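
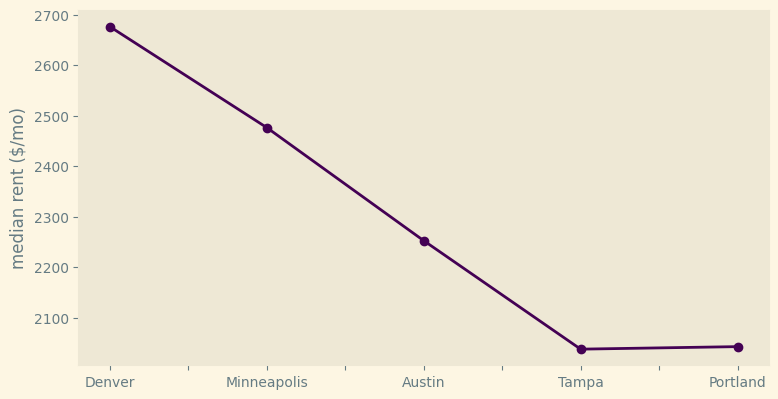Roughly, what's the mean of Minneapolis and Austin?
(2500 + 2300) / 2 ≈ 2400.

≈ 2400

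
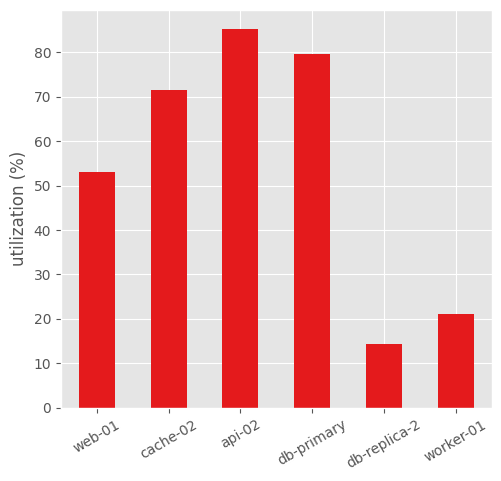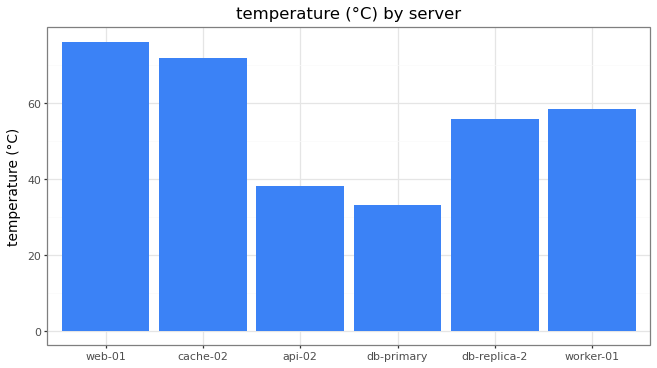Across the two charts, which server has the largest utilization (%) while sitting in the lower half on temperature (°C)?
Chart 2 median temperature (°C) ≈ 60; below-median servers: api-02, db-primary, db-replica-2. Among those, api-02 has the highest utilization (%) (≈ 90).

api-02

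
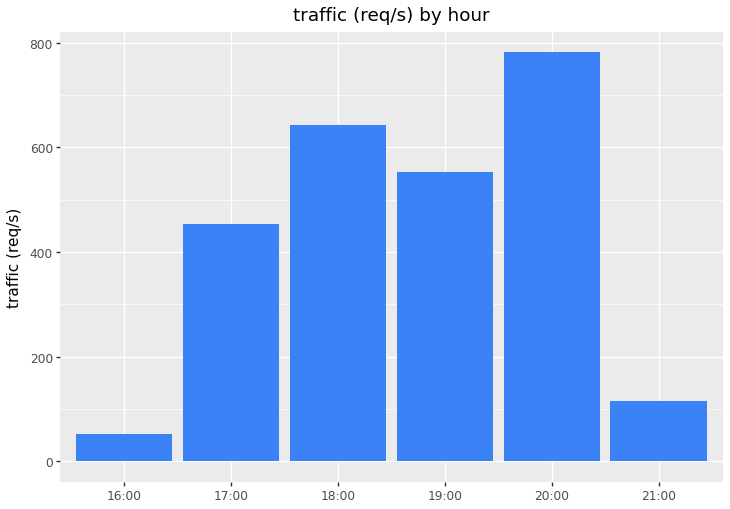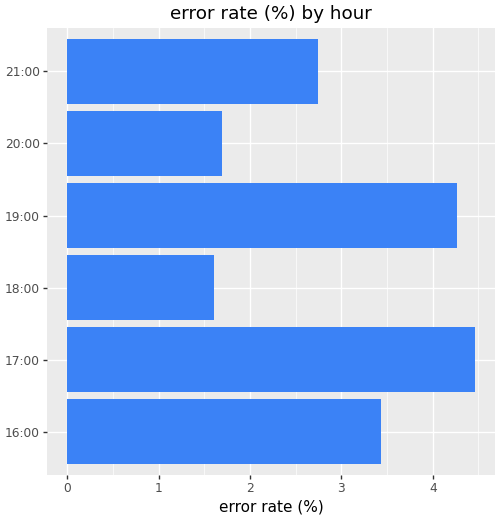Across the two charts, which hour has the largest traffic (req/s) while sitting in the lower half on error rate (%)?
20:00

Chart 2 median error rate (%) ≈ 3; below-median hours: 18:00, 20:00, 21:00. Among those, 20:00 has the highest traffic (req/s) (≈ 800).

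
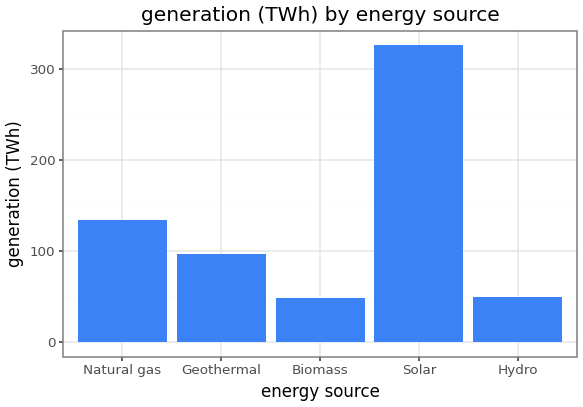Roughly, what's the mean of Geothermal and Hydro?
≈ 75

(100 + 50) / 2 ≈ 75.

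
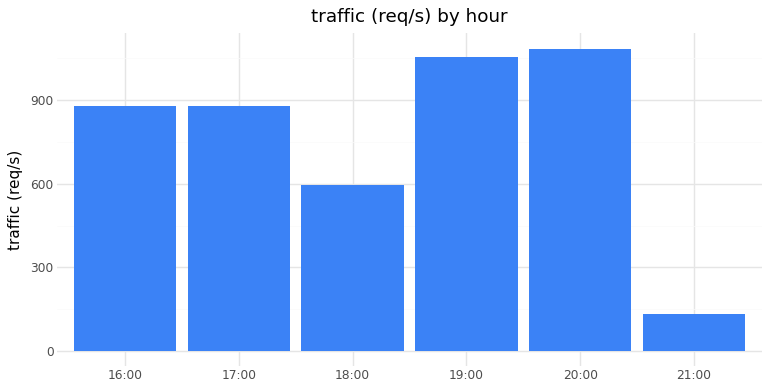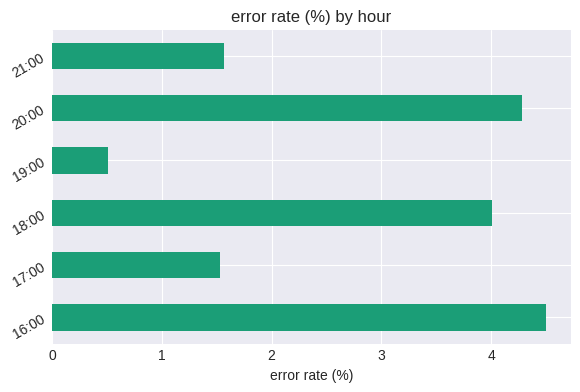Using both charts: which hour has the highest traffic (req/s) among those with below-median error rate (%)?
Chart 2 median error rate (%) ≈ 3; below-median hours: 17:00, 19:00, 21:00. Among those, 19:00 has the highest traffic (req/s) (≈ 1100).

19:00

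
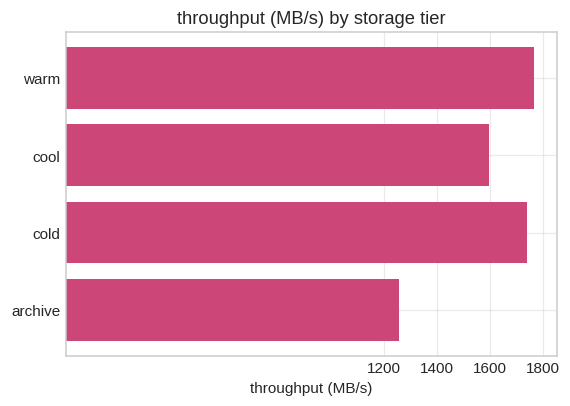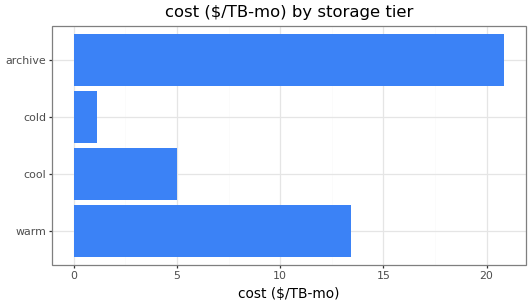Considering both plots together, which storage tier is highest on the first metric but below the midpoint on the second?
Chart 2 median cost ($/TB-mo) ≈ 10; below-median storage tiers: cool, cold. Among those, cold has the highest throughput (MB/s) (≈ 1800).

cold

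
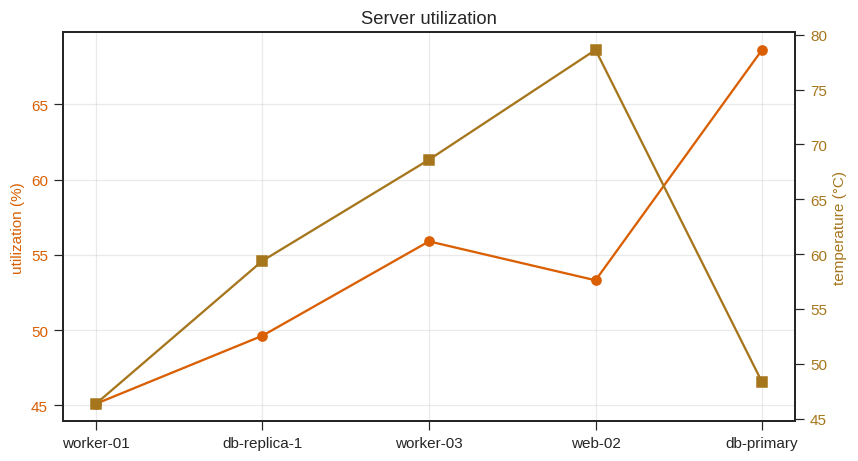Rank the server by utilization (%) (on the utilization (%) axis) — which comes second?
worker-03

Top 3 (on the utilization (%) axis): db-primary ≈ 68, worker-03 ≈ 56, web-02 ≈ 54.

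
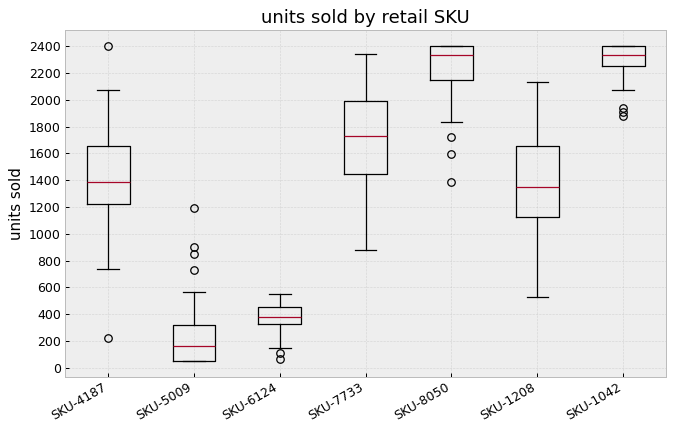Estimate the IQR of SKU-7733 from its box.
≈ 600

Q3 ≈ 2000, Q1 ≈ 1400; IQR ≈ 600.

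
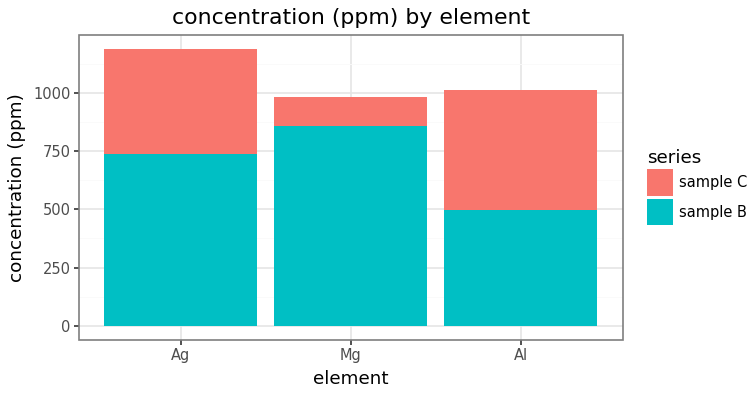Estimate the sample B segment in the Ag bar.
sample B top ≈ 700, bottom ≈ 0; segment ≈ 700.

≈ 700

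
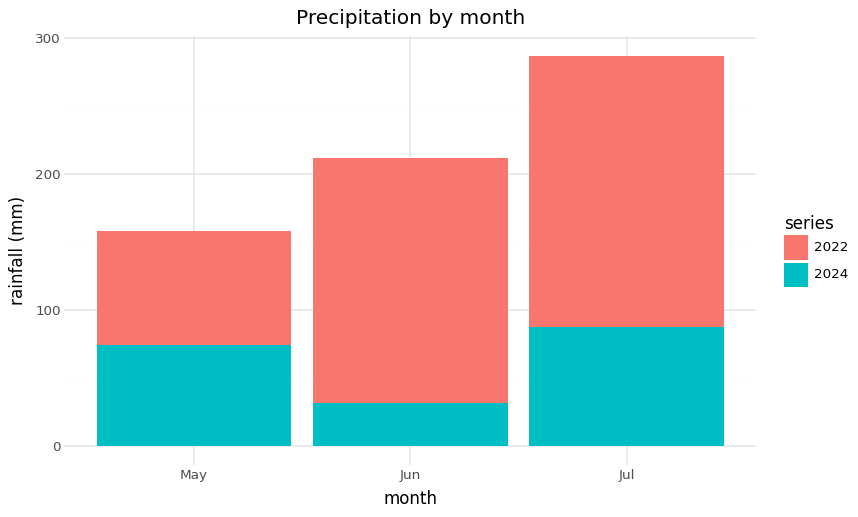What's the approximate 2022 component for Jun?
2022 top ≈ 200, bottom ≈ 25; segment ≈ 175.

≈ 175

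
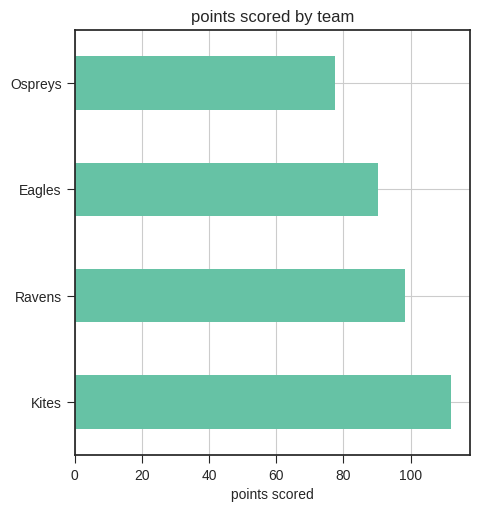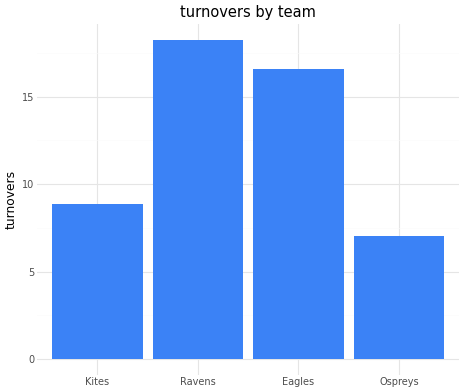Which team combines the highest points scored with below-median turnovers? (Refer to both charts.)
Kites

Chart 2 median turnovers ≈ 12; below-median teams: Kites, Ospreys. Among those, Kites has the highest points scored (≈ 120).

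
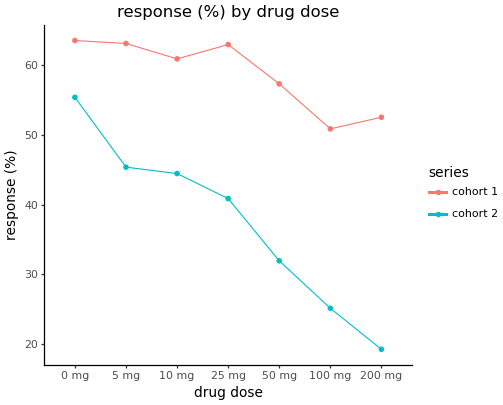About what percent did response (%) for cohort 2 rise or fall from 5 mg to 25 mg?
5 mg ≈ 45, 25 mg ≈ 40; (40 − 45) / 45 ≈ -11.1%.

≈ -11.1%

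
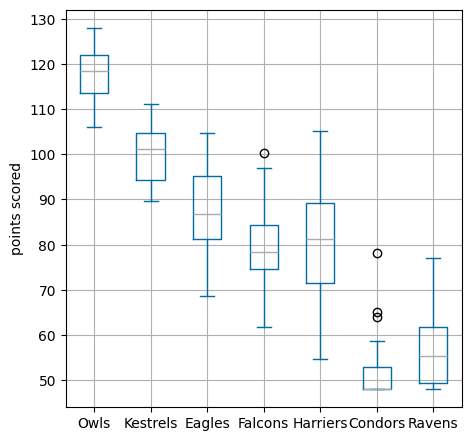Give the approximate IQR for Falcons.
Q3 ≈ 80, Q1 ≈ 70; IQR ≈ 10.

≈ 10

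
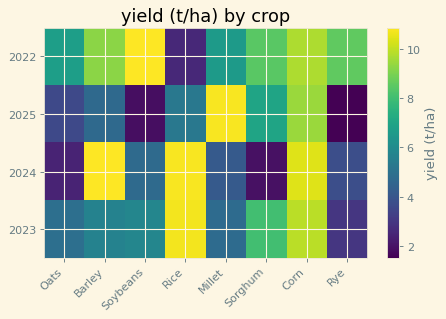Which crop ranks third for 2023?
Sorghum

Top 4 for 2023: Rice ≈ 11, Corn ≈ 10, Sorghum ≈ 8, Soybeans ≈ 6.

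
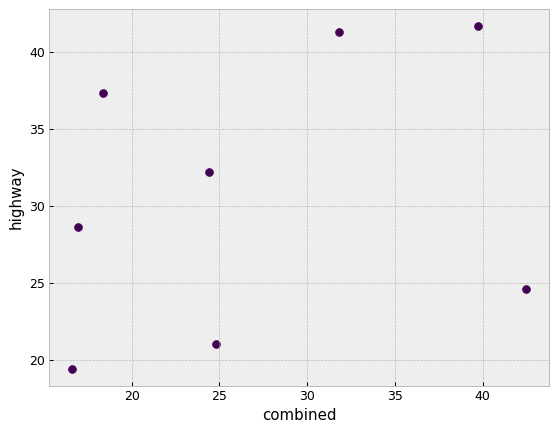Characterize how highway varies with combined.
positive, weak

Points are positively correlated; weak (|r| ≈ 0.3).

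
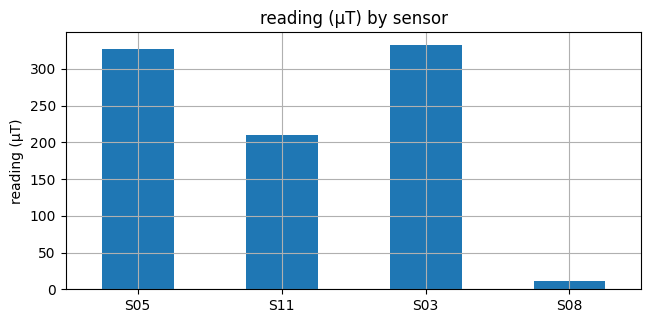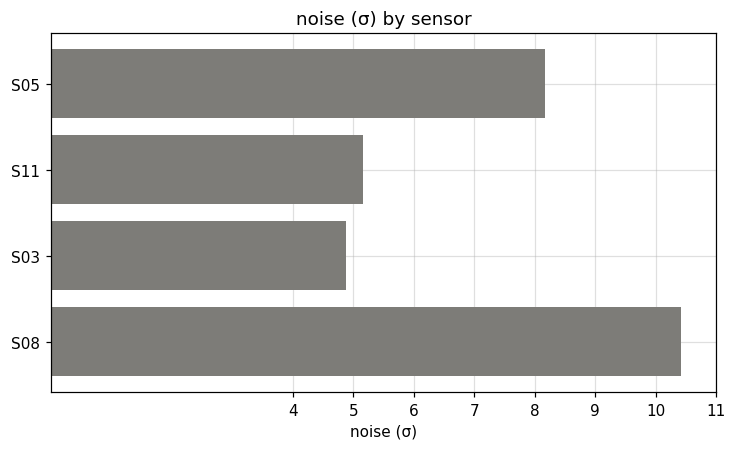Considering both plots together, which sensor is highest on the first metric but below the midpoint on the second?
Chart 2 median noise (σ) ≈ 7; below-median sensors: S11, S03. Among those, S03 has the highest reading (µT) (≈ 350).

S03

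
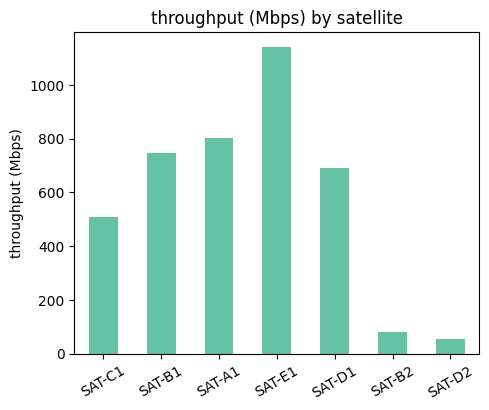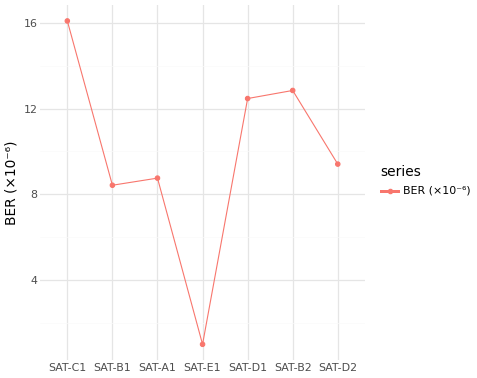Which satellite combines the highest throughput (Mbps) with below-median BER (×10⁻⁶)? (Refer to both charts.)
Chart 2 median BER (×10⁻⁶) ≈ 10; below-median satellites: SAT-B1, SAT-A1, SAT-E1. Among those, SAT-E1 has the highest throughput (Mbps) (≈ 1200).

SAT-E1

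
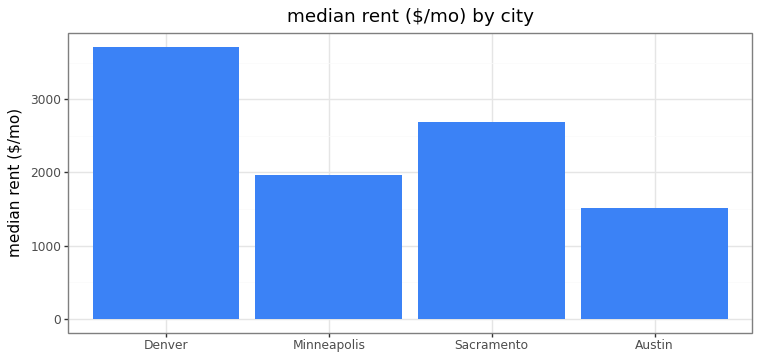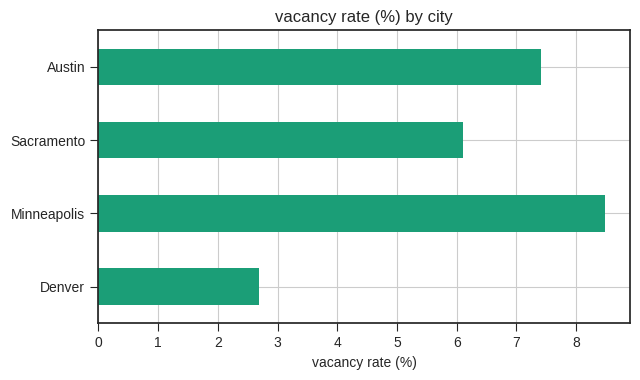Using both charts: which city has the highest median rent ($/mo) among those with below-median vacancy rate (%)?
Chart 2 median vacancy rate (%) ≈ 7; below-median cities: Denver, Sacramento. Among those, Denver has the highest median rent ($/mo) (≈ 3500).

Denver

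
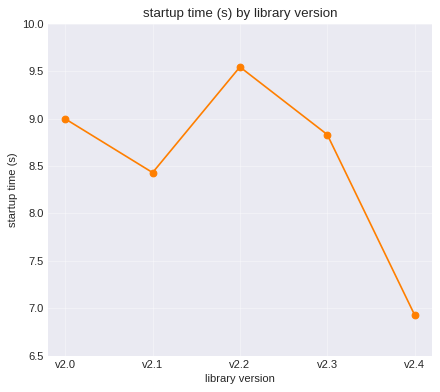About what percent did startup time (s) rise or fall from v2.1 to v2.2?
v2.1 ≈ 8.5, v2.2 ≈ 9.5; (9.5 − 8.5) / 8.5 ≈ +11.8%.

≈ +11.8%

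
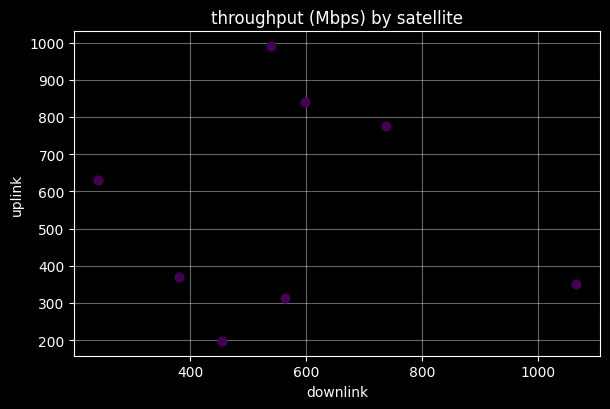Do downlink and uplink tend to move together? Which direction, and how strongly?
Points are roughly uncorrelated; weak (|r| ≈ 0.0).

no clear correlation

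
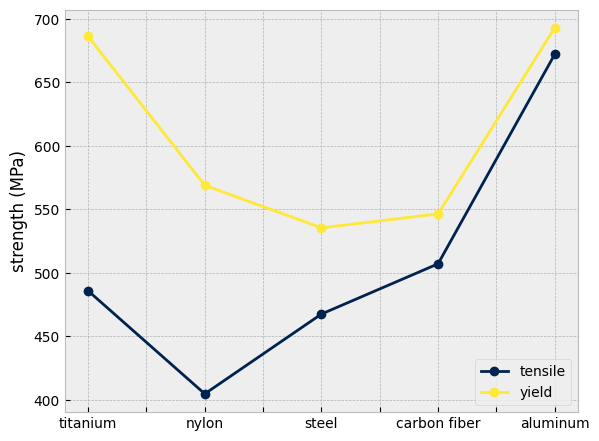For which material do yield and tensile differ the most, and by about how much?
titanium, ≈ 200 MPa

titanium: yield ≈ 675, tensile ≈ 475 → gap ≈ 200. Next-largest (nylon) is only ≈ 175.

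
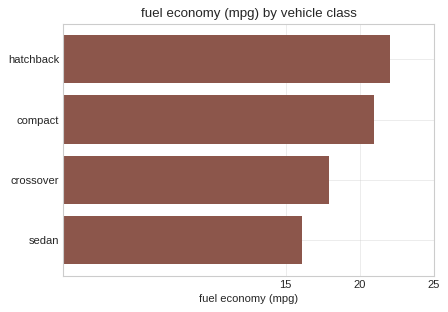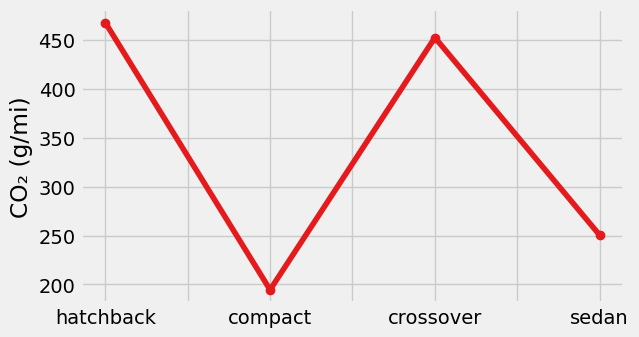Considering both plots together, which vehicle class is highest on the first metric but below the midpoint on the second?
compact

Chart 2 median CO₂ (g/mi) ≈ 350; below-median vehicle classes: compact, sedan. Among those, compact has the highest fuel economy (mpg) (≈ 20).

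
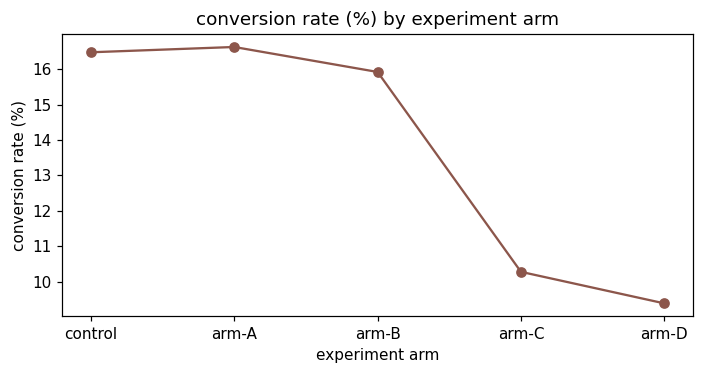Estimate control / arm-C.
control ≈ 16, arm-C ≈ 10; 16/10 ≈ 1.6.

≈ 1.6×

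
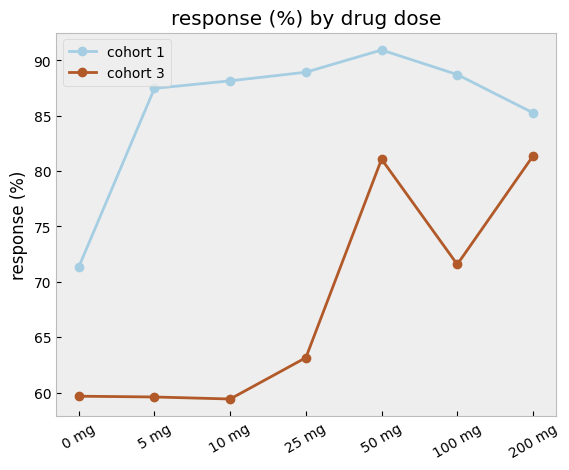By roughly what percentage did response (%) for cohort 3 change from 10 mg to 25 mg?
10 mg ≈ 60, 25 mg ≈ 65; (65 − 60) / 60 ≈ +8.3%.

≈ +8.3%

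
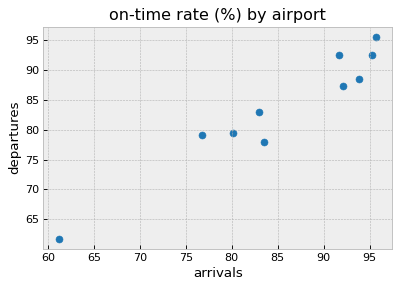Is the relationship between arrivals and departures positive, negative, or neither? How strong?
positive, strong

Points are positively correlated; strong (|r| ≈ 1.0).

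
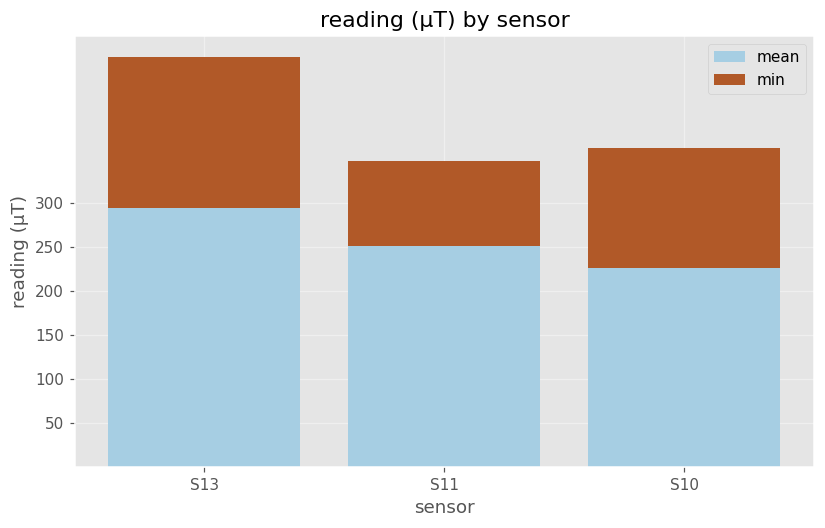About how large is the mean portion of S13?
mean top ≈ 300, bottom ≈ 0; segment ≈ 300.

≈ 300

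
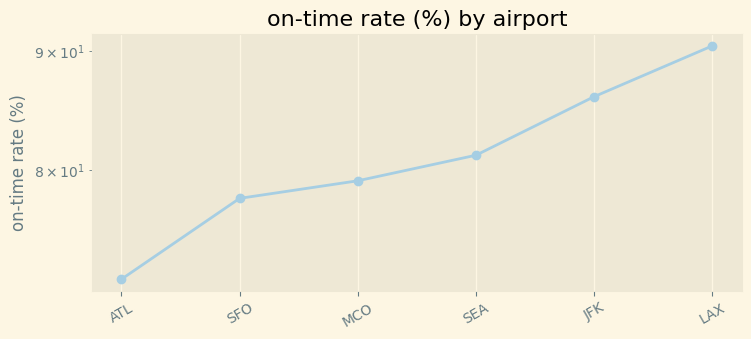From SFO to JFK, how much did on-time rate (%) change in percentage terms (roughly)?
SFO ≈ 78, JFK ≈ 86; (86 − 78) / 78 ≈ +10.3%.

≈ +10.3%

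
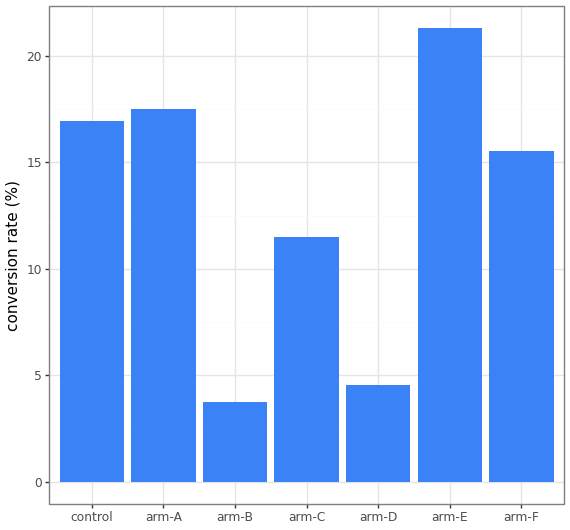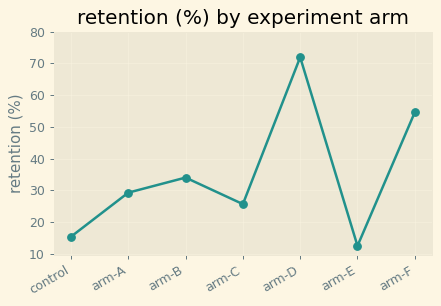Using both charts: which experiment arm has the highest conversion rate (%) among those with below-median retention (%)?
Chart 2 median retention (%) ≈ 30; below-median experiment arms: control, arm-C, arm-E. Among those, arm-E has the highest conversion rate (%) (≈ 22).

arm-E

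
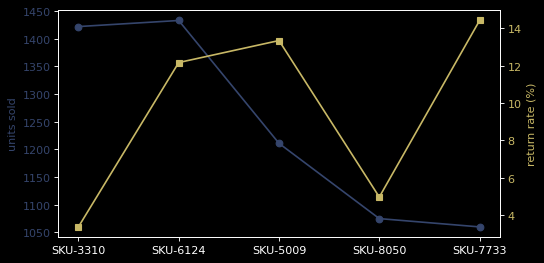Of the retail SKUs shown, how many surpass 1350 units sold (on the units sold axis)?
2

Above 1350: SKU-3310, SKU-6124.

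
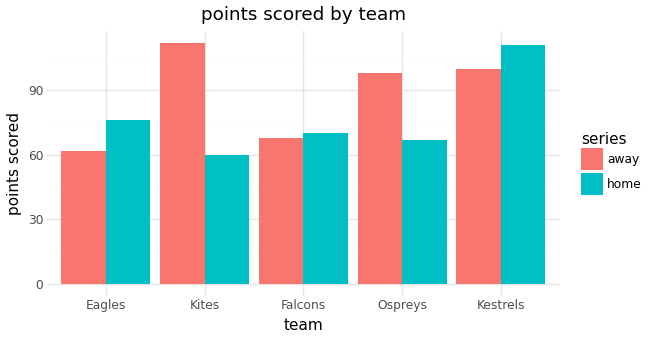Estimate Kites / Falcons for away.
Kites ≈ 110, Falcons ≈ 70; 110/70 ≈ 1.57.

≈ 1.57×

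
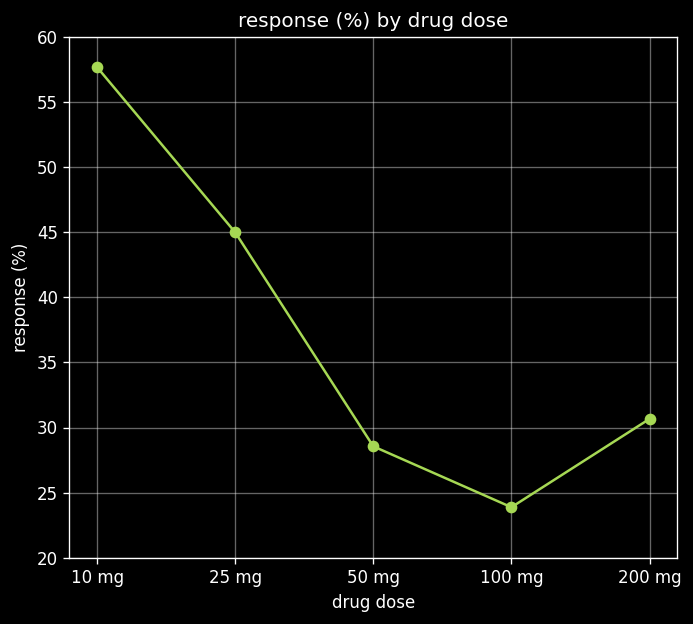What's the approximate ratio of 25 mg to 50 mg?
≈ 1.5×

25 mg ≈ 45, 50 mg ≈ 30; 45/30 ≈ 1.5.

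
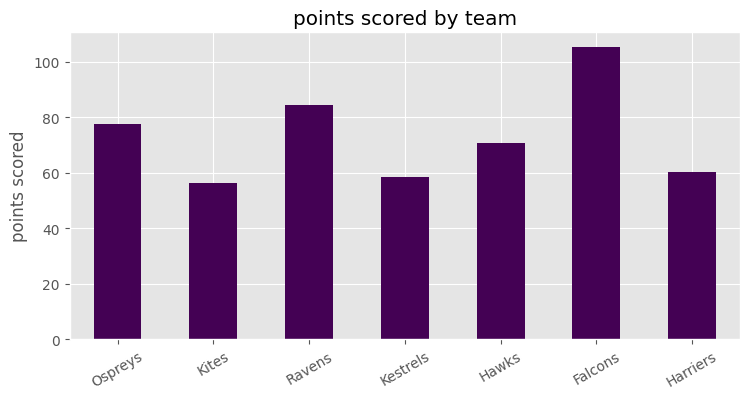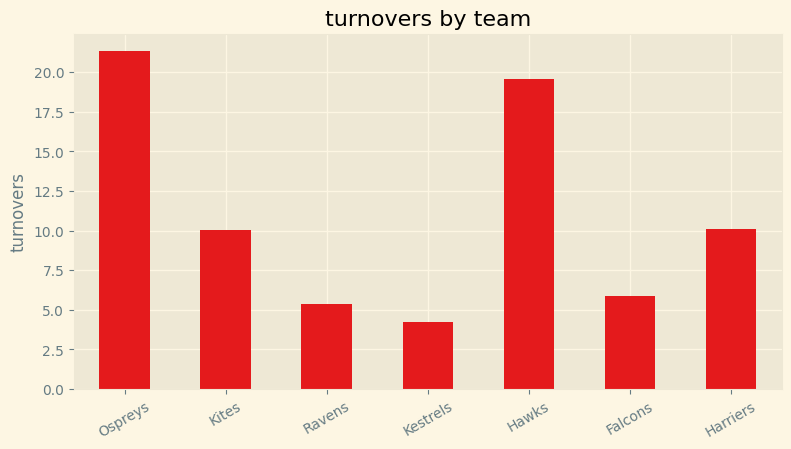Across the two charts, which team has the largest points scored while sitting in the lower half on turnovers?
Falcons

Chart 2 median turnovers ≈ 10; below-median teams: Ravens, Kestrels, Falcons. Among those, Falcons has the highest points scored (≈ 110).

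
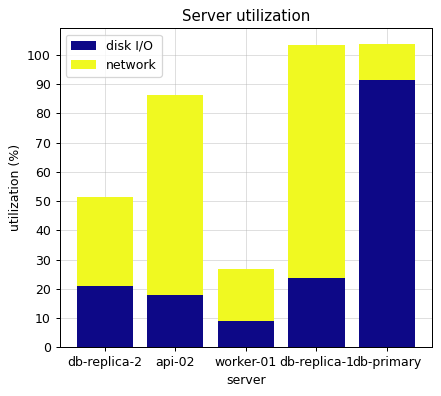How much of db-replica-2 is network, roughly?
≈ 30

network top ≈ 50, bottom ≈ 20; segment ≈ 30.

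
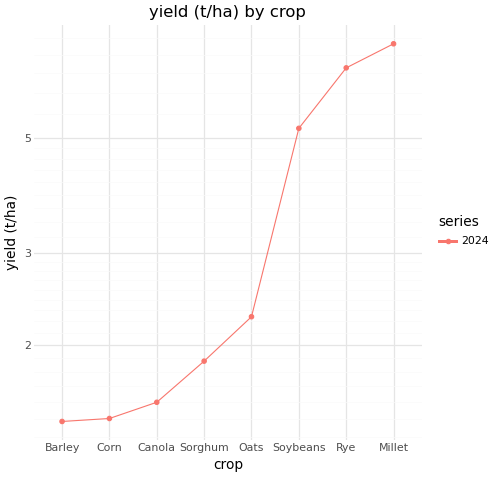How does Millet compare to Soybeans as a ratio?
Millet ≈ 8, Soybeans ≈ 5; 8/5 ≈ 1.6.

≈ 1.6×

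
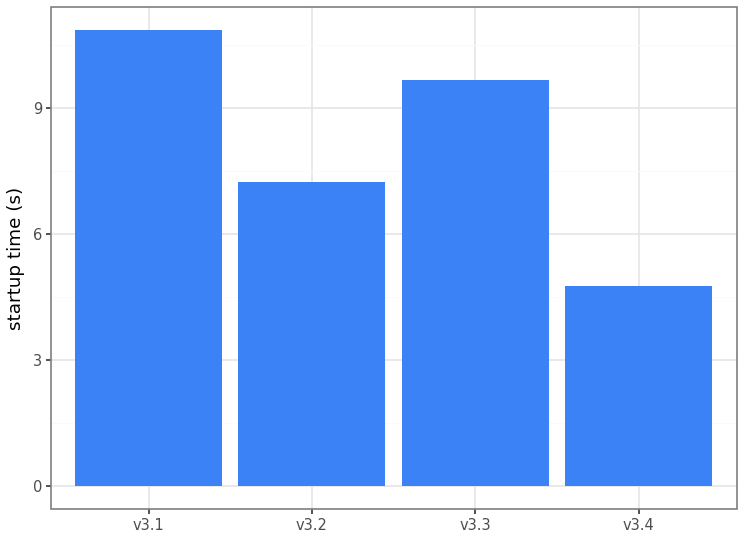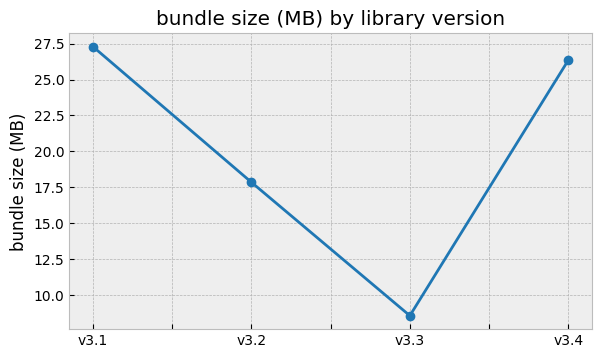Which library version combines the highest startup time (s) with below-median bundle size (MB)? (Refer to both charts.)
v3.3

Chart 2 median bundle size (MB) ≈ 20; below-median library versions: v3.2, v3.3. Among those, v3.3 has the highest startup time (s) (≈ 10).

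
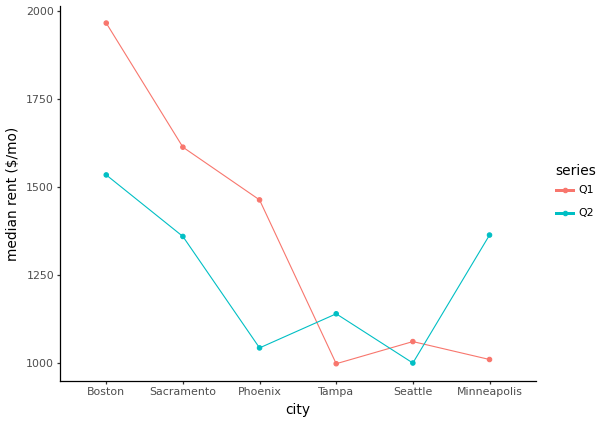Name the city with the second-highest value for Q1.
Sacramento

Top 3 for Q1: Boston ≈ 2000, Sacramento ≈ 1600, Phoenix ≈ 1500.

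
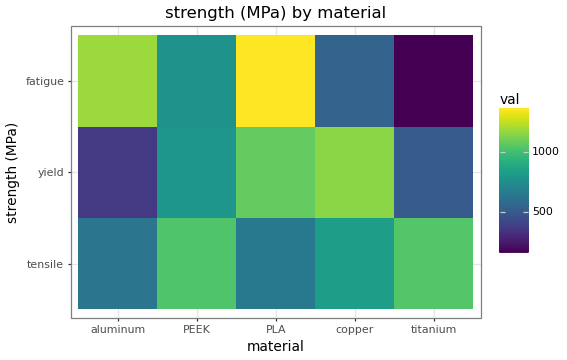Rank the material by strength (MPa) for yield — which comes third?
PEEK

Top 4 for yield: copper ≈ 1200, PLA ≈ 1100, PEEK ≈ 800, titanium ≈ 500.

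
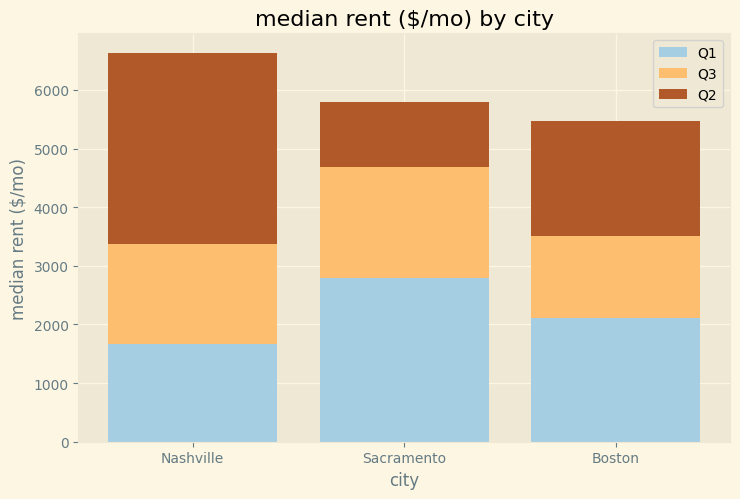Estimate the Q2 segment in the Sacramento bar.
≈ 1000

Q2 top ≈ 6000, bottom ≈ 5000; segment ≈ 1000.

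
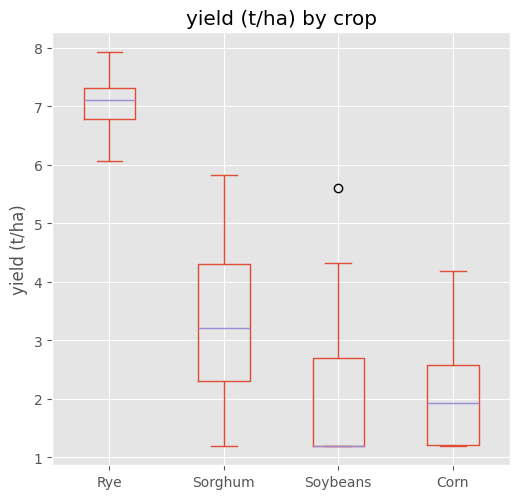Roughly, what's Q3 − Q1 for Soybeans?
Q3 ≈ 2.5, Q1 ≈ 1.0; IQR ≈ 1.5.

≈ 1.5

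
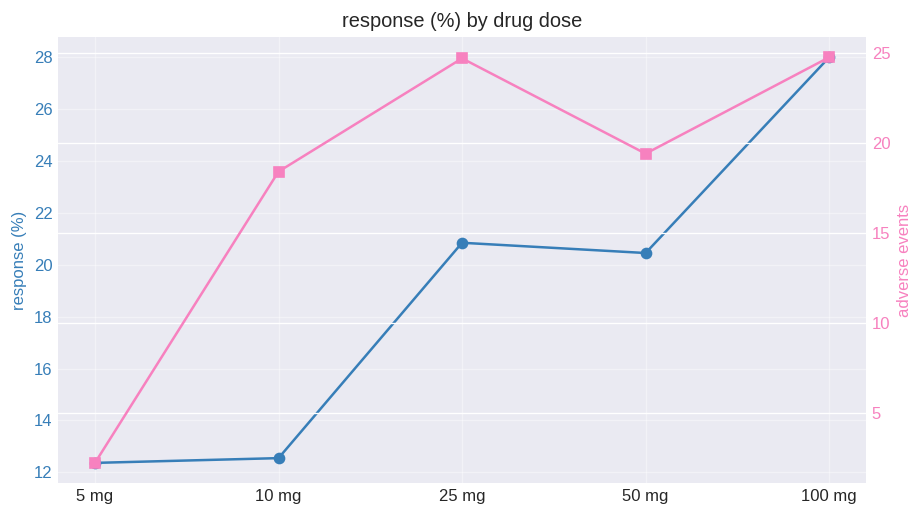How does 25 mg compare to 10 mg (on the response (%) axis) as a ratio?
≈ 1.67×

25 mg ≈ 20, 10 mg ≈ 12; 20/12 ≈ 1.67.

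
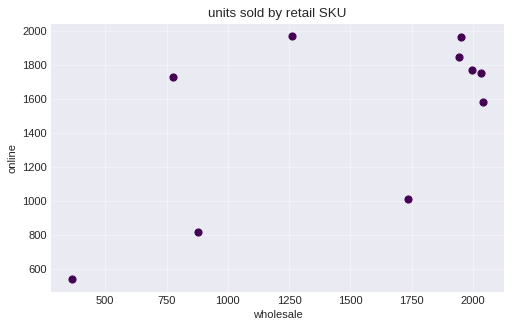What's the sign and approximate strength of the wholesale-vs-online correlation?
Points are positively correlated; moderate (|r| ≈ 0.6).

positive, moderate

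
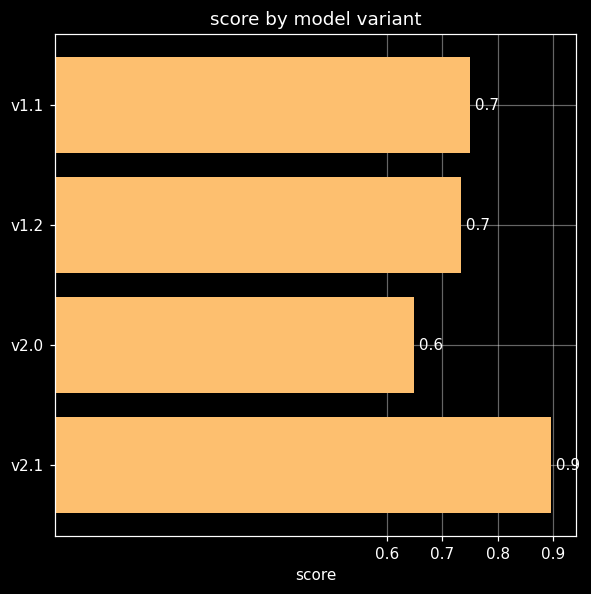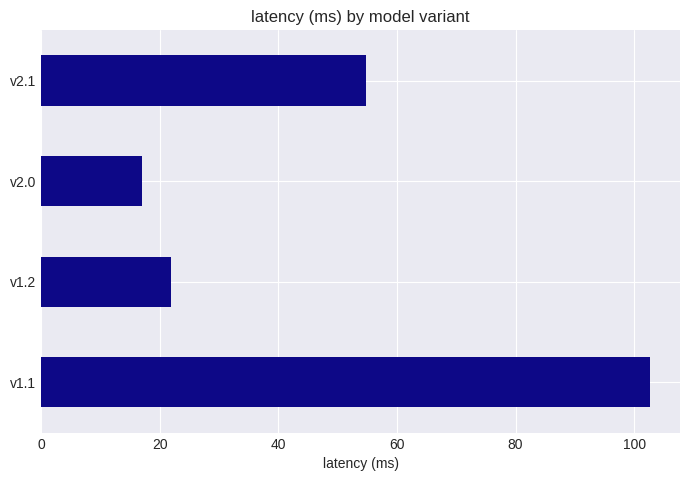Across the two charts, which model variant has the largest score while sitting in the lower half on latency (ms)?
Chart 2 median latency (ms) ≈ 40; below-median model variants: v1.2, v2.0. Among those, v1.2 has the highest score (≈ 0.7).

v1.2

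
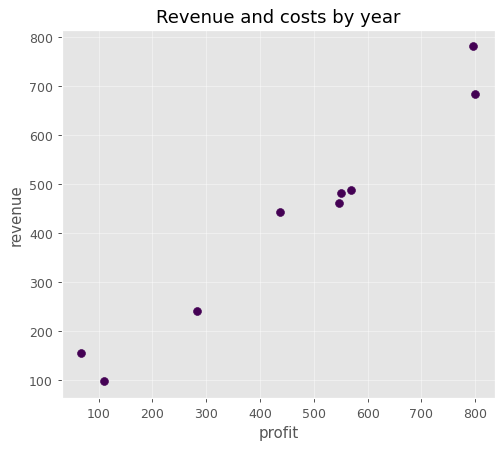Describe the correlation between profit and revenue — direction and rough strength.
positive, strong

Points are positively correlated; strong (|r| ≈ 1.0).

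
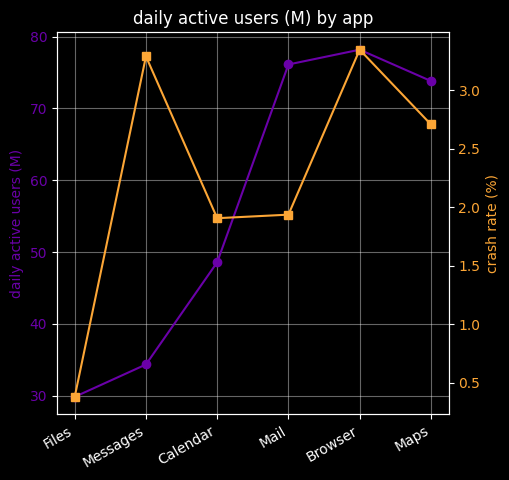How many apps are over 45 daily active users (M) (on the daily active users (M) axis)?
Above 45: Calendar, Mail, Browser, Maps.

4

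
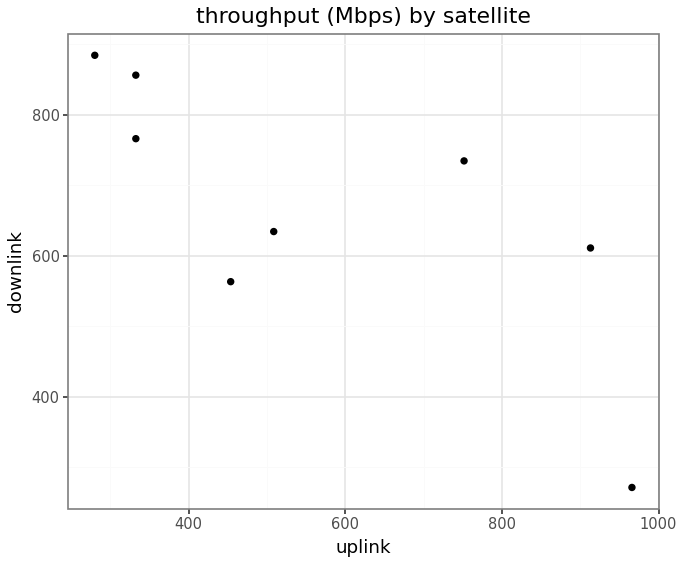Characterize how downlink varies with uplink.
Points are negatively correlated; strong (|r| ≈ 0.8).

negative, strong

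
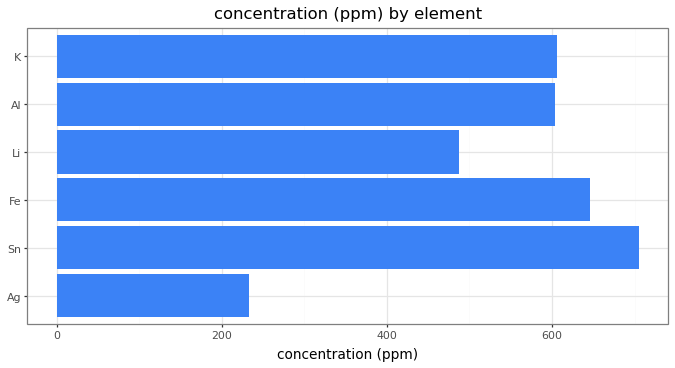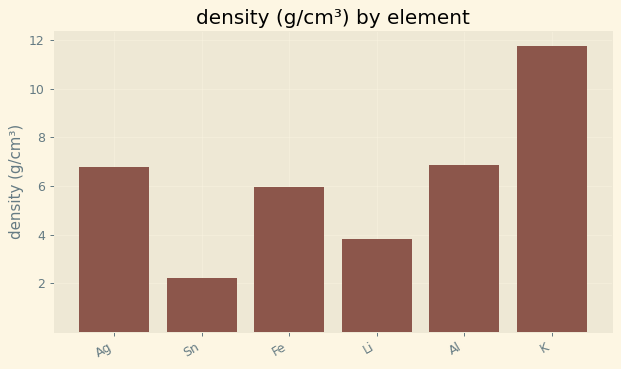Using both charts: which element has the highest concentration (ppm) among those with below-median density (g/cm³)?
Chart 2 median density (g/cm³) ≈ 6; below-median elements: Sn, Fe, Li. Among those, Sn has the highest concentration (ppm) (≈ 700).

Sn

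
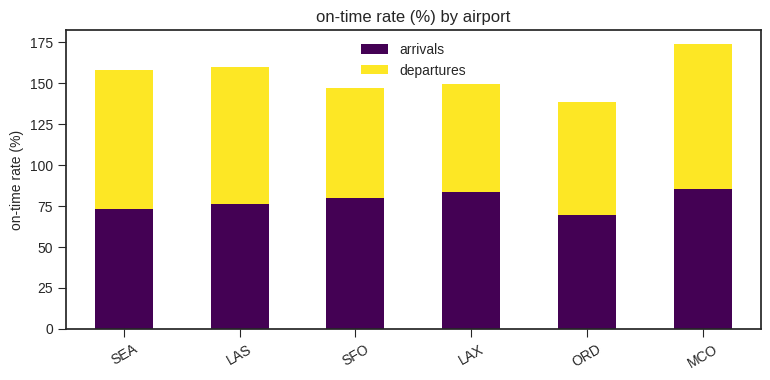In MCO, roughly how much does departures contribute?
≈ 100

departures top ≈ 180, bottom ≈ 80; segment ≈ 100.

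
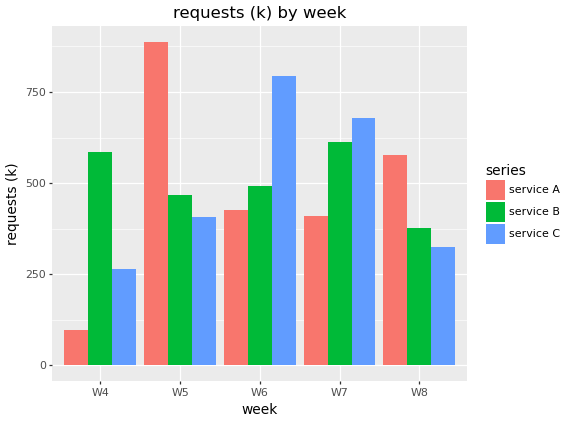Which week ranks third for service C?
W5

Top 4 for service C: W6 ≈ 800, W7 ≈ 700, W5 ≈ 400, W8 ≈ 300.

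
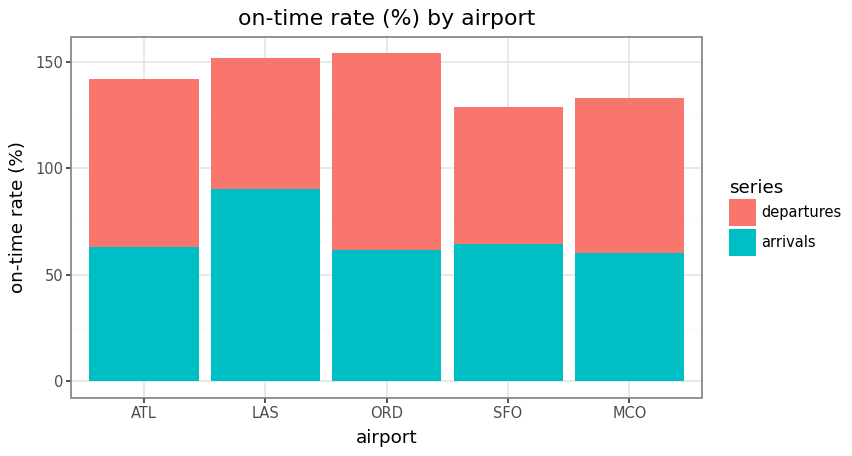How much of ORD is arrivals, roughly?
arrivals top ≈ 60, bottom ≈ 0; segment ≈ 60.

≈ 60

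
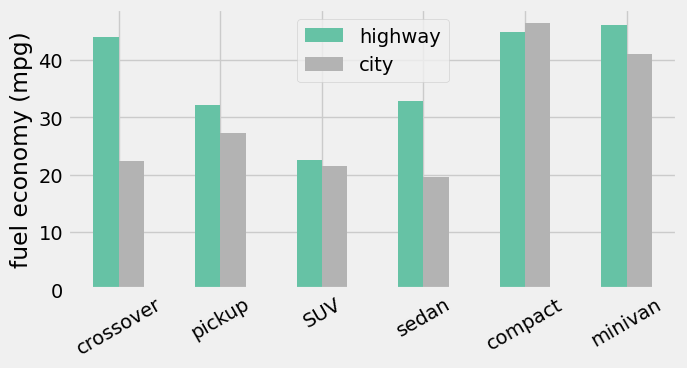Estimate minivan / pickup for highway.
minivan ≈ 45, pickup ≈ 30; 45/30 ≈ 1.5.

≈ 1.5×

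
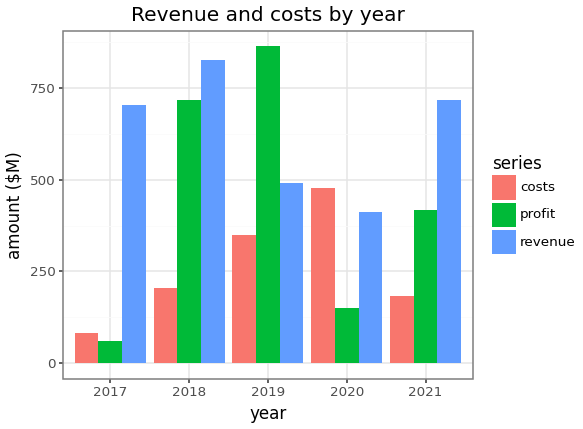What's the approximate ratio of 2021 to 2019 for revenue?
2021 ≈ 700, 2019 ≈ 500; 700/500 ≈ 1.4.

≈ 1.4×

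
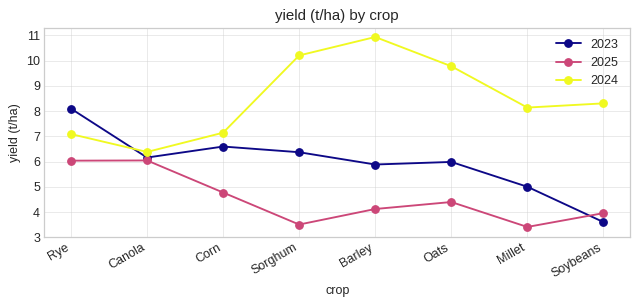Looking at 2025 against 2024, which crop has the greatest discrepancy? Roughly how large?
Barley: 2025 ≈ 4, 2024 ≈ 11 → gap ≈ 7. Next-largest (Sorghum) is only ≈ 6.

Barley, ≈ 7 t/ha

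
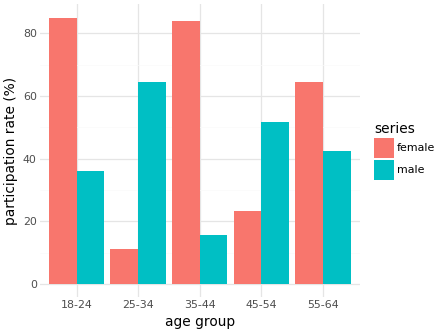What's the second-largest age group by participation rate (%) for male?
Top 3 for male: 25-34 ≈ 60, 45-54 ≈ 50, 55-64 ≈ 40.

45-54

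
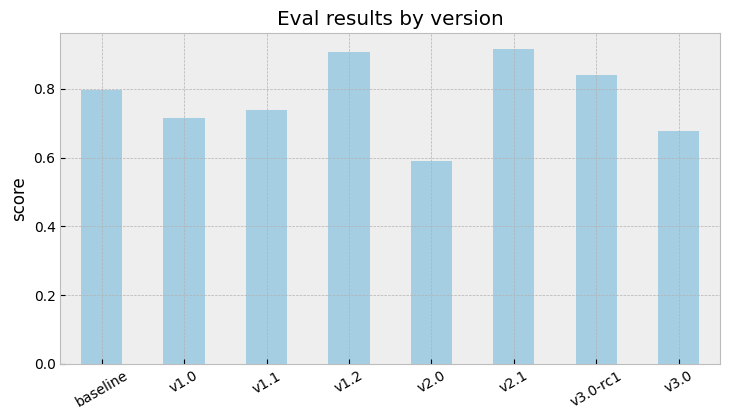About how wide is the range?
Max v2.1 ≈ 0.9, min v2.0 ≈ 0.6; range ≈ 0.3.

≈ 0.3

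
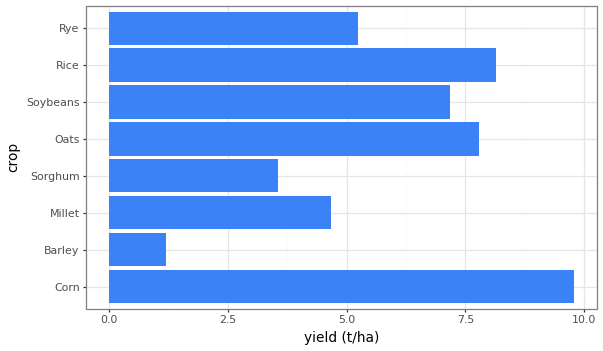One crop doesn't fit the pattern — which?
Barley

Barley ≈ 1; the rest sit between ≈ 4 and ≈ 10.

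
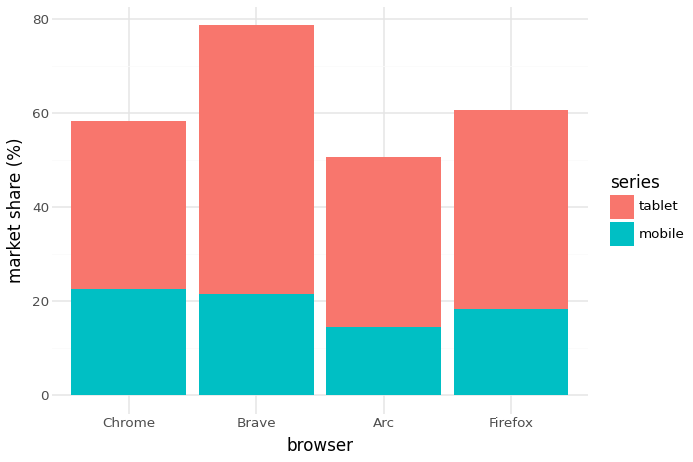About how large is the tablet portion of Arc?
tablet top ≈ 50, bottom ≈ 10; segment ≈ 40.

≈ 40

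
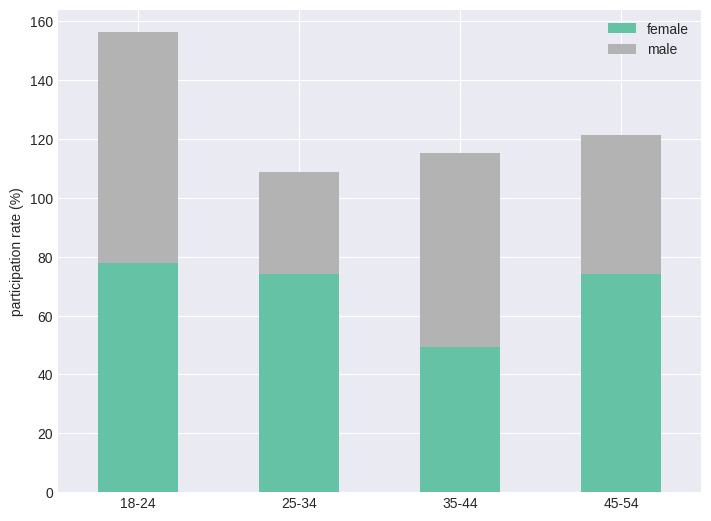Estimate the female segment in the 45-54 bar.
≈ 80

female top ≈ 80, bottom ≈ 0; segment ≈ 80.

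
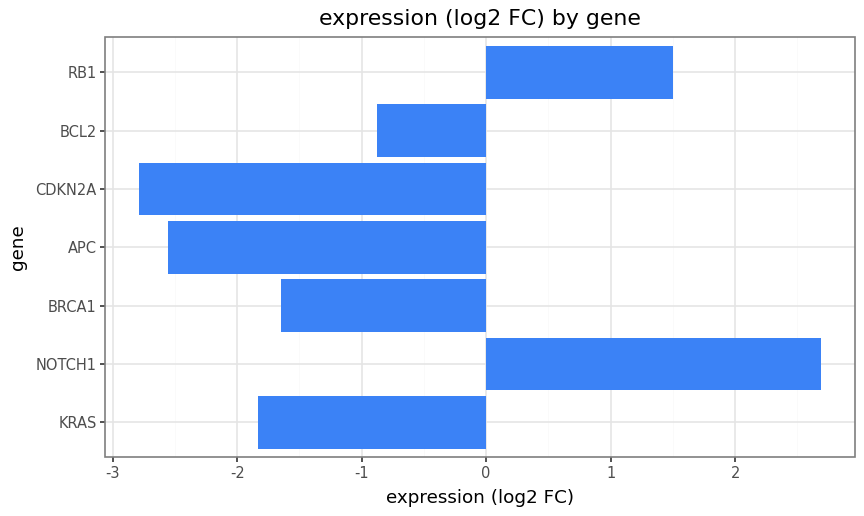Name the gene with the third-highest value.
Top 4: NOTCH1 ≈ 2.5, RB1 ≈ 1.5, BCL2 ≈ -1.0, BRCA1 ≈ -1.5.

BCL2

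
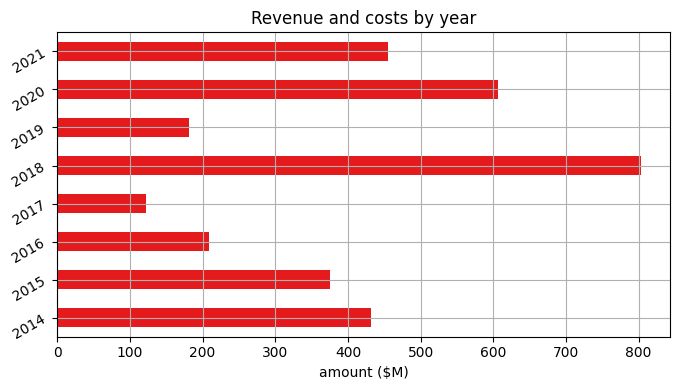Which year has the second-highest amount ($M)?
2020

Top 3: 2018 ≈ 800, 2020 ≈ 600, 2021 ≈ 500.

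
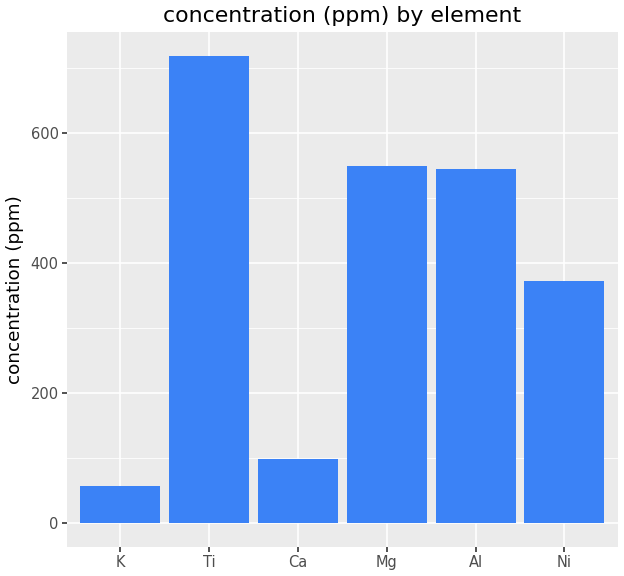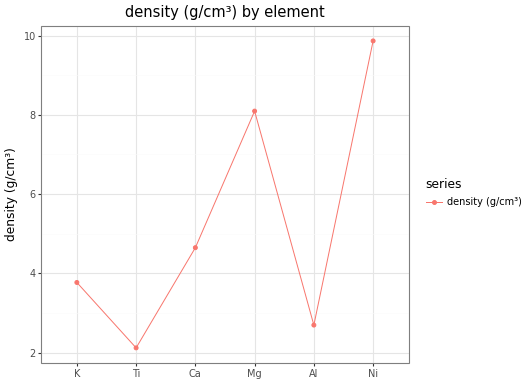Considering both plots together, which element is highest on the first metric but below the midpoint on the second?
Ti

Chart 2 median density (g/cm³) ≈ 4; below-median elements: K, Ti, Al. Among those, Ti has the highest concentration (ppm) (≈ 700).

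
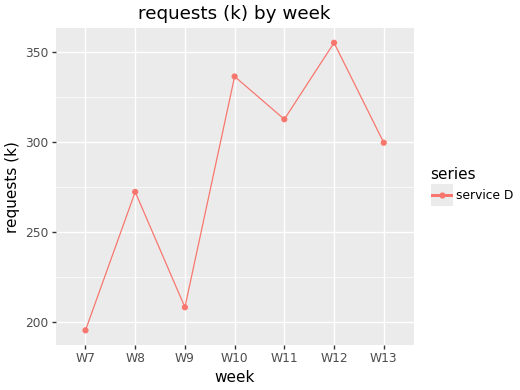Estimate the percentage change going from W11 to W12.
W11 ≈ 320, W12 ≈ 360; (360 − 320) / 320 ≈ +12.5%.

≈ +12.5%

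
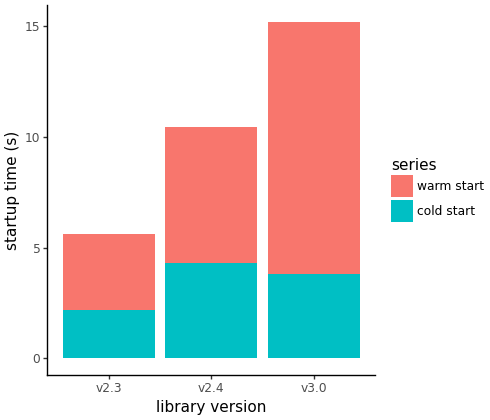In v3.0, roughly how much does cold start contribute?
cold start top ≈ 4, bottom ≈ 0; segment ≈ 4.

≈ 4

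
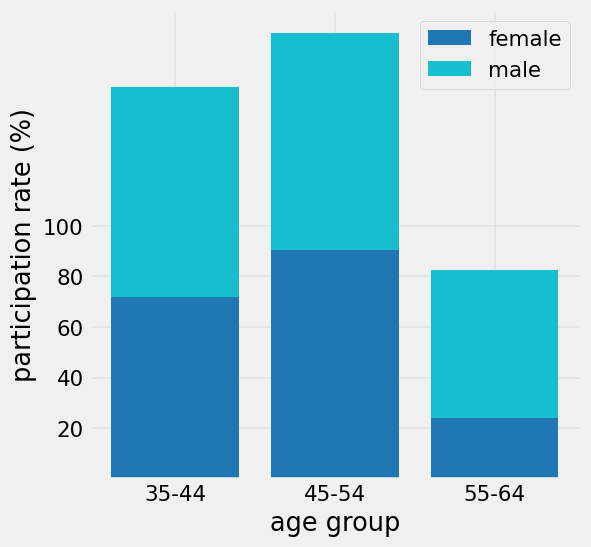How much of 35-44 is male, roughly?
male top ≈ 160, bottom ≈ 80; segment ≈ 80.

≈ 80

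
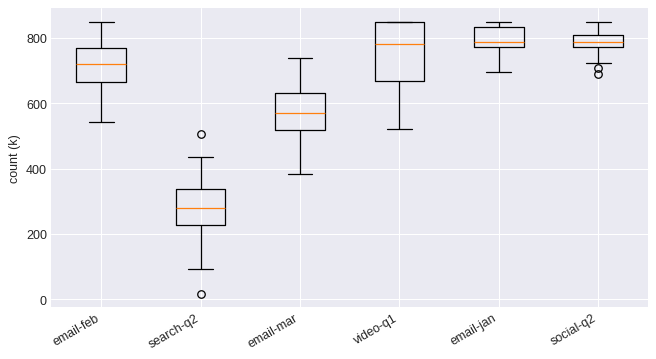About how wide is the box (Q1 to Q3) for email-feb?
Q3 ≈ 750, Q1 ≈ 650; IQR ≈ 100.

≈ 100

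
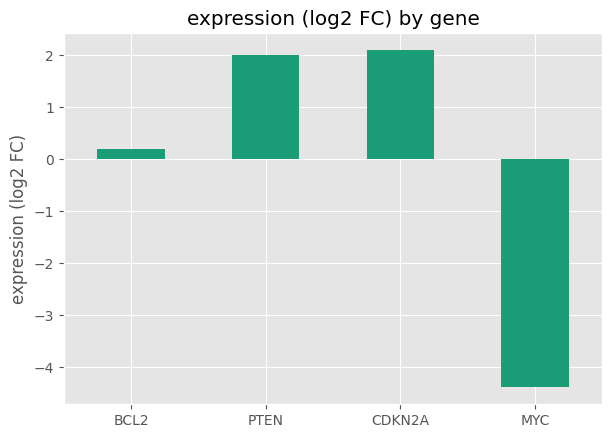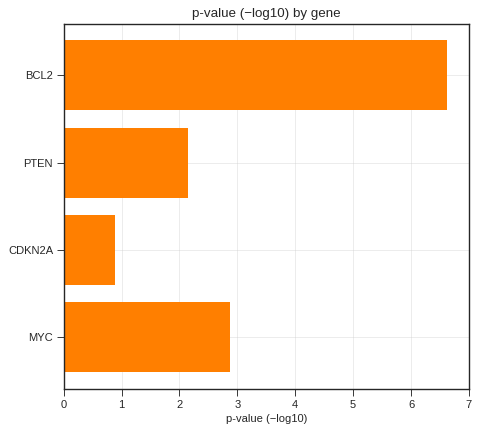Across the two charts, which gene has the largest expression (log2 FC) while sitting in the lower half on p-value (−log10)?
CDKN2A

Chart 2 median p-value (−log10) ≈ 3; below-median genes: PTEN, CDKN2A. Among those, CDKN2A has the highest expression (log2 FC) (≈ 2.2).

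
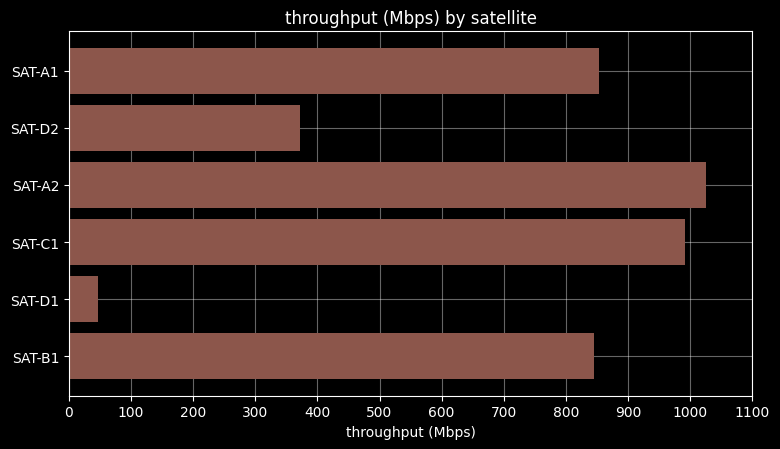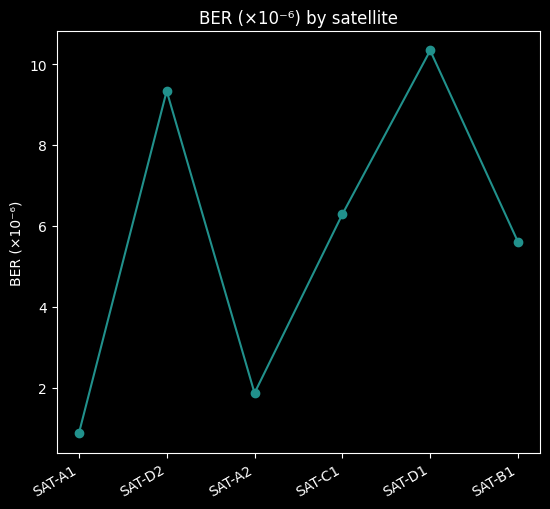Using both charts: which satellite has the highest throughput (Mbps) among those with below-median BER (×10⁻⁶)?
Chart 2 median BER (×10⁻⁶) ≈ 6; below-median satellites: SAT-A1, SAT-A2, SAT-B1. Among those, SAT-A2 has the highest throughput (Mbps) (≈ 1000).

SAT-A2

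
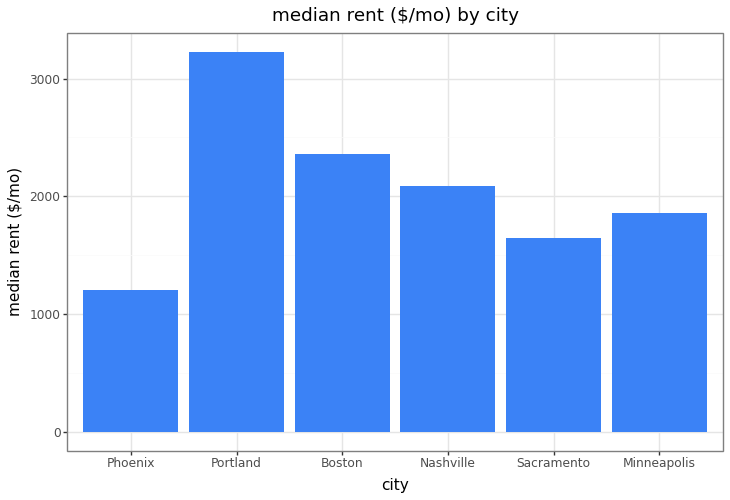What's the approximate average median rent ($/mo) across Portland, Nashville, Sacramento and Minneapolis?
(3000 + 2000 + 1500 + 2000) / 4 ≈ 2125.

≈ 2125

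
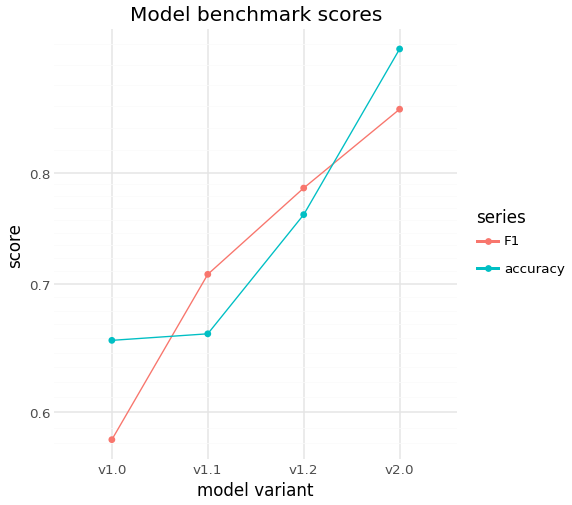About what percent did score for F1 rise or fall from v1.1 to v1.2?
v1.1 ≈ 0.70, v1.2 ≈ 0.80; (0.80 − 0.70) / 0.70 ≈ +14.3%.

≈ +14.3%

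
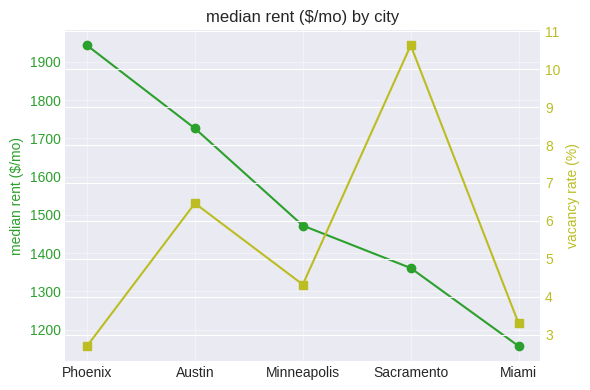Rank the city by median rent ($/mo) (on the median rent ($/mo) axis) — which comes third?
Top 4 (on the median rent ($/mo) axis): Phoenix ≈ 1900, Austin ≈ 1700, Minneapolis ≈ 1500, Sacramento ≈ 1400.

Minneapolis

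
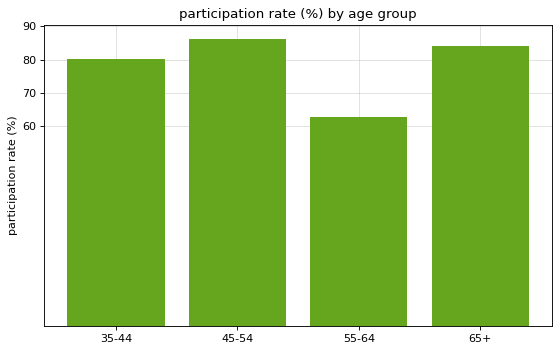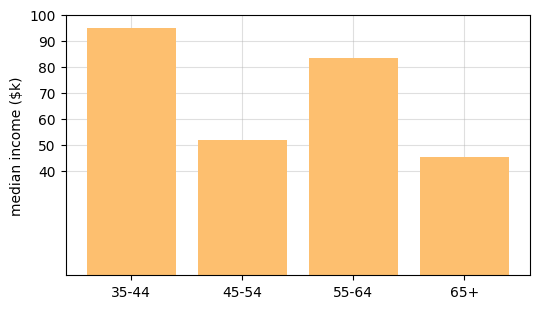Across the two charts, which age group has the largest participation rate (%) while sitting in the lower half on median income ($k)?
45-54

Chart 2 median median income ($k) ≈ 70; below-median age groups: 45-54, 65+. Among those, 45-54 has the highest participation rate (%) (≈ 90).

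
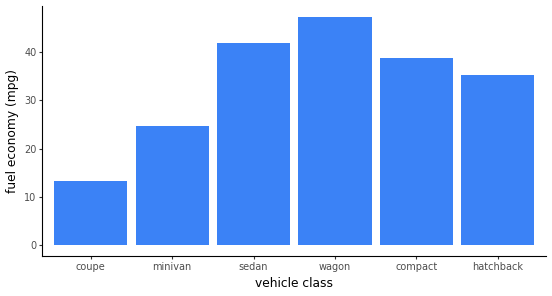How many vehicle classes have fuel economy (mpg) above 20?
Above 20: minivan, sedan, wagon, compact, hatchback.

5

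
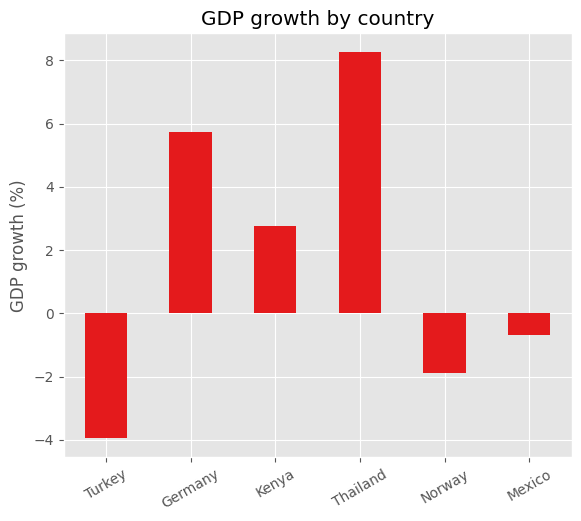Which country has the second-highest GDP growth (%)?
Top 3: Thailand ≈ 8, Germany ≈ 6, Kenya ≈ 2.

Germany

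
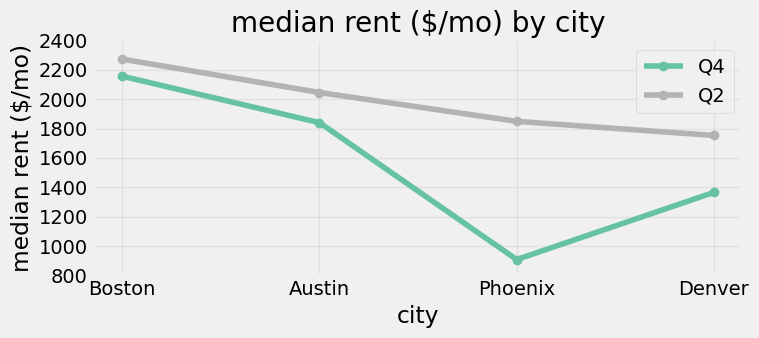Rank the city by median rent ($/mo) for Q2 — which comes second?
Top 3 for Q2: Boston ≈ 2200, Austin ≈ 2000, Phoenix ≈ 1800.

Austin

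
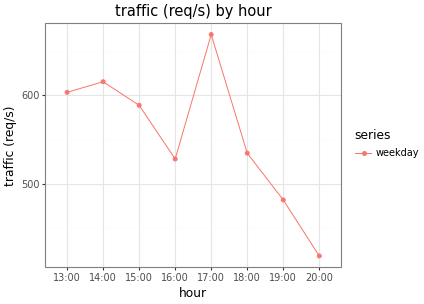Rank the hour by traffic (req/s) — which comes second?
Top 3: 17:00 ≈ 675, 14:00 ≈ 625, 13:00 ≈ 600.

14:00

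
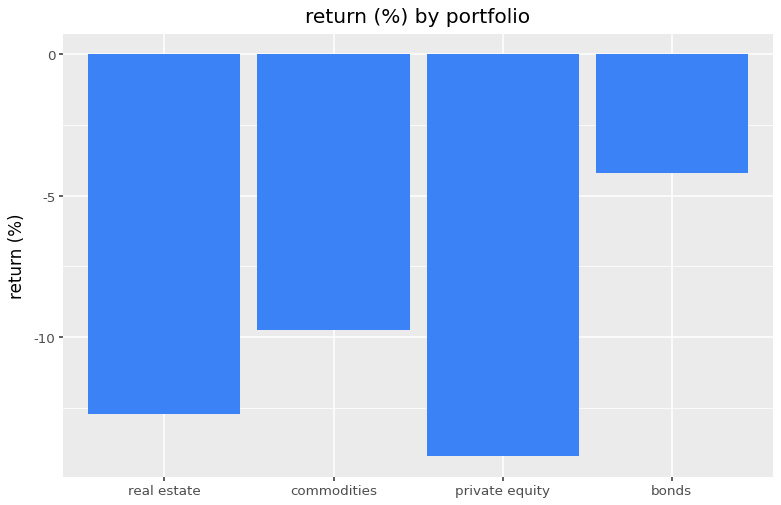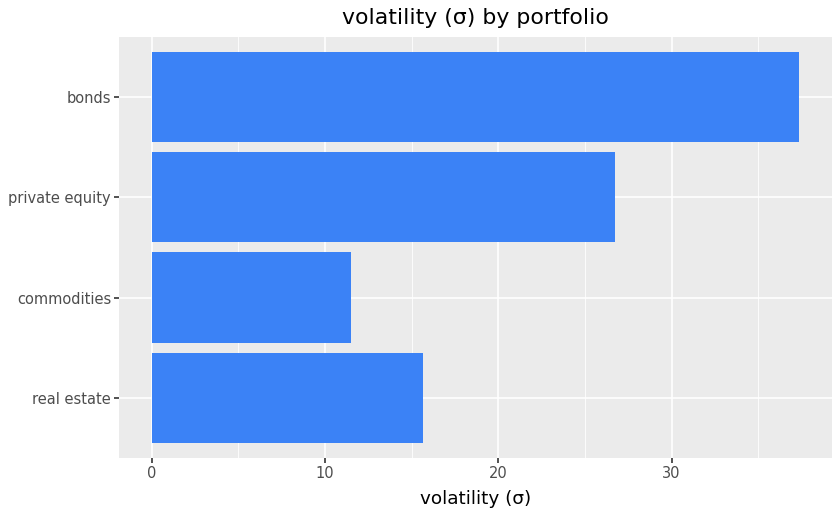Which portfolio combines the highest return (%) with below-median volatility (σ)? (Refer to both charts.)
Chart 2 median volatility (σ) ≈ 20; below-median portfolios: real estate, commodities. Among those, commodities has the highest return (%) (≈ -10).

commodities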